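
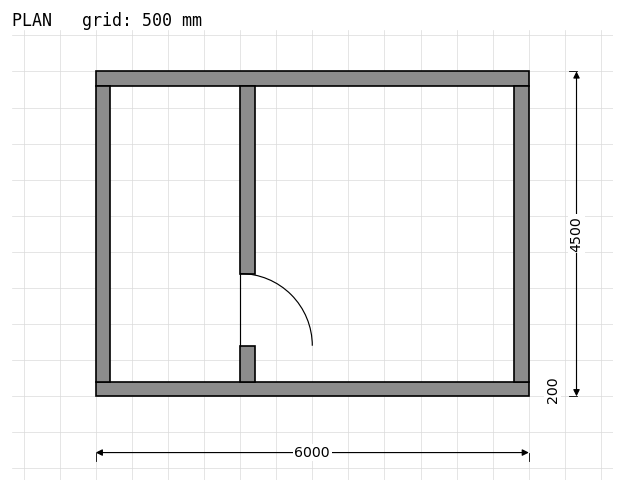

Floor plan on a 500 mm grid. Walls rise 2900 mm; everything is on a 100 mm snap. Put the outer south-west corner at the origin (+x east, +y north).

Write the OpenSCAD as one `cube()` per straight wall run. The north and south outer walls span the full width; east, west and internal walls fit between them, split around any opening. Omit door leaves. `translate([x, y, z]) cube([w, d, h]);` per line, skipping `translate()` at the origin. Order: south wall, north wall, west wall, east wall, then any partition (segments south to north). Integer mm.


cube([6000, 200, 2900]);
translate([0, 4300, 0]) cube([6000, 200, 2900]);
translate([0, 200, 0]) cube([200, 4100, 2900]);
translate([5800, 200, 0]) cube([200, 4100, 2900]);
translate([2000, 200, 0]) cube([200, 500, 2900]);
translate([2000, 1700, 0]) cube([200, 2600, 2900]);


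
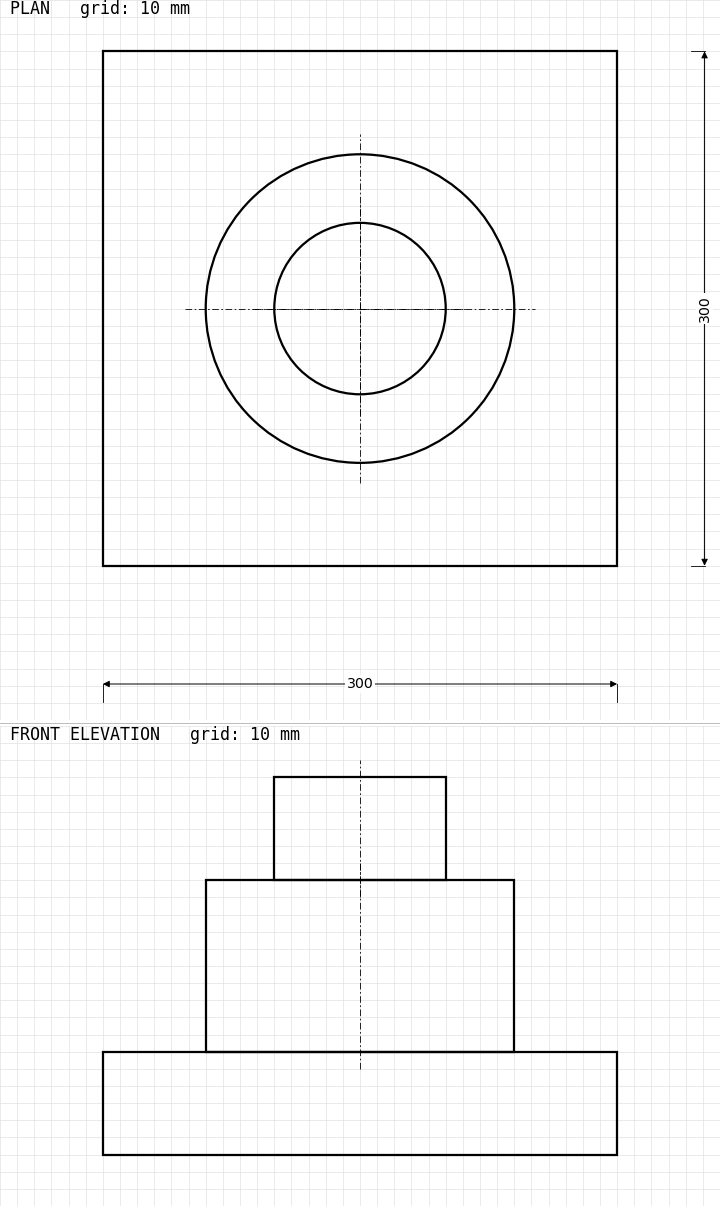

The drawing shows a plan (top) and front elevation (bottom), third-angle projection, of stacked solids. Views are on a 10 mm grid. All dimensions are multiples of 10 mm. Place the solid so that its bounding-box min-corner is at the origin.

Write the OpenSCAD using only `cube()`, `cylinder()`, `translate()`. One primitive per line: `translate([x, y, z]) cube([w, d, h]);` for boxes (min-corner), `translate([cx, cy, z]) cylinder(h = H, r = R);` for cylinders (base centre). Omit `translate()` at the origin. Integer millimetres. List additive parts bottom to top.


cube([300, 300, 60]);
translate([150, 150, 60]) cylinder(h = 100, r = 90);
translate([150, 150, 160]) cylinder(h = 60, r = 50);


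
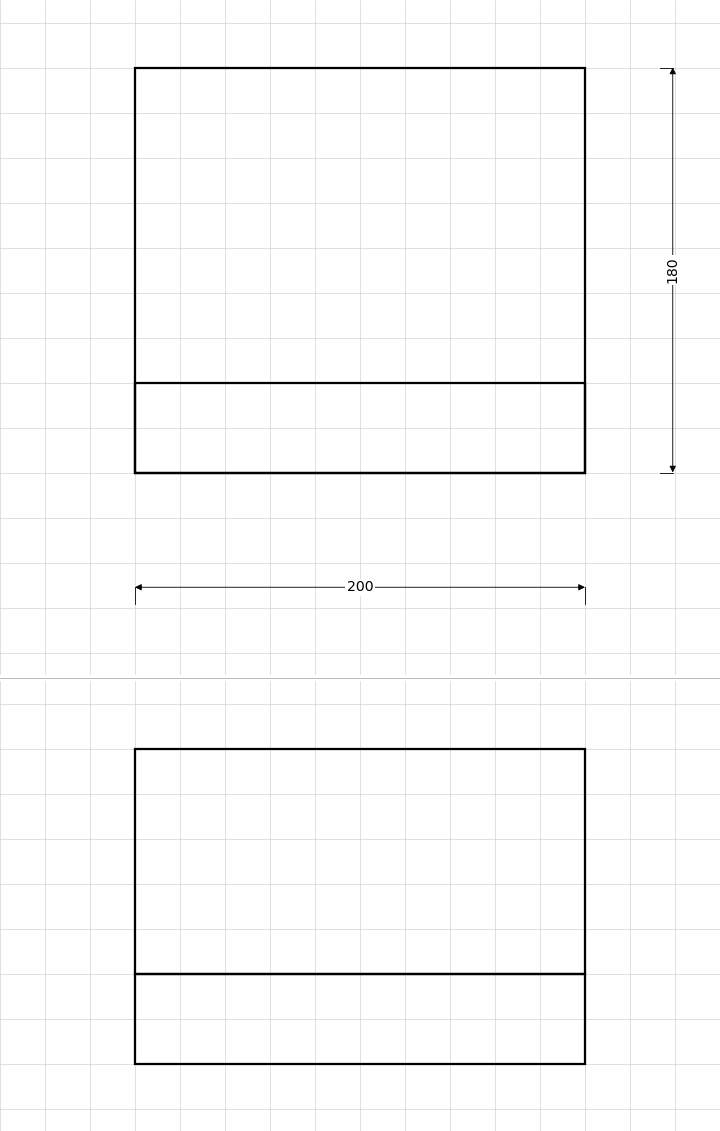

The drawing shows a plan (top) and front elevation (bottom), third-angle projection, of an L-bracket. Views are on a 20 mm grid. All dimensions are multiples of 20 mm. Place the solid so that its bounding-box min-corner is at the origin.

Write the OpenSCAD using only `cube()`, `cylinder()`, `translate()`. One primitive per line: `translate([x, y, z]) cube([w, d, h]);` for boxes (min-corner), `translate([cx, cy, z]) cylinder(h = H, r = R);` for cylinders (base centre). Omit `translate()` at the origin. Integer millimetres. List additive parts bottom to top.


cube([200, 180, 40]);
translate([0, 0, 40]) cube([200, 40, 100]);


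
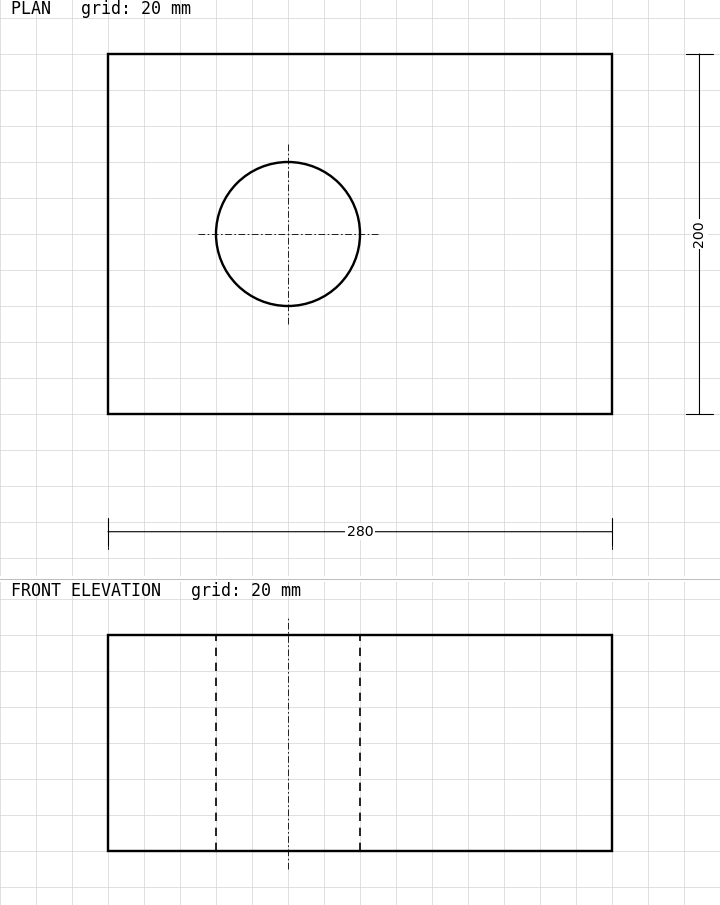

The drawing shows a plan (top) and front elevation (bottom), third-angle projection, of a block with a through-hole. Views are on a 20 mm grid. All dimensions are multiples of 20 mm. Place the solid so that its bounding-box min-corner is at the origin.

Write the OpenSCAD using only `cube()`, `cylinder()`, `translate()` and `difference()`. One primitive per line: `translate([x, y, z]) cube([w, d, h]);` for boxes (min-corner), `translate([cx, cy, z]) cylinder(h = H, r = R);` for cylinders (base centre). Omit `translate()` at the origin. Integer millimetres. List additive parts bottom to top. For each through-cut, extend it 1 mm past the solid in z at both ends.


difference() {
  cube([280, 200, 120]);
  translate([100, 100, -1]) cylinder(h = 122, r = 40);
}


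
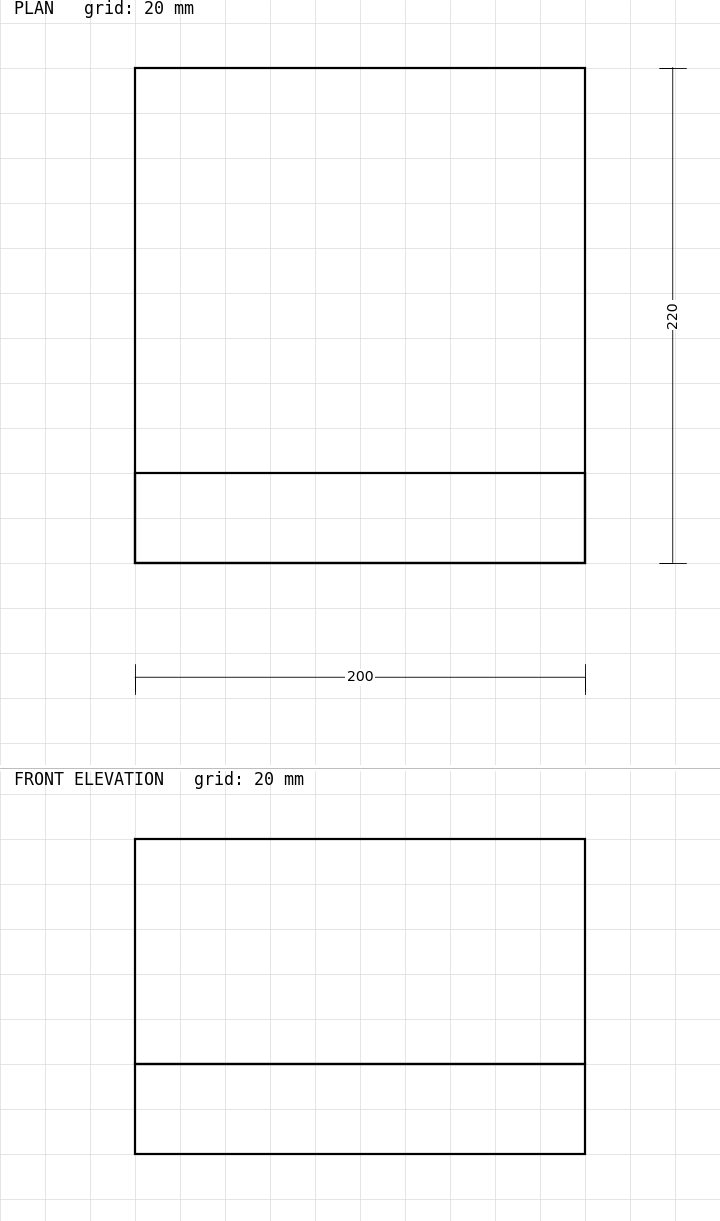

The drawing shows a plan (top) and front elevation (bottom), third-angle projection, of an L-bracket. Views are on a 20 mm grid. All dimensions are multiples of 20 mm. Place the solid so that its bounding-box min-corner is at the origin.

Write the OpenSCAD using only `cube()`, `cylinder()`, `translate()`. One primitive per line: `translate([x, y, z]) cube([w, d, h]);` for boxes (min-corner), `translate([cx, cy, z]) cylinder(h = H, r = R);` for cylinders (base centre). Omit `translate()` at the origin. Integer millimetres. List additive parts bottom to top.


cube([200, 220, 40]);
translate([0, 0, 40]) cube([200, 40, 100]);


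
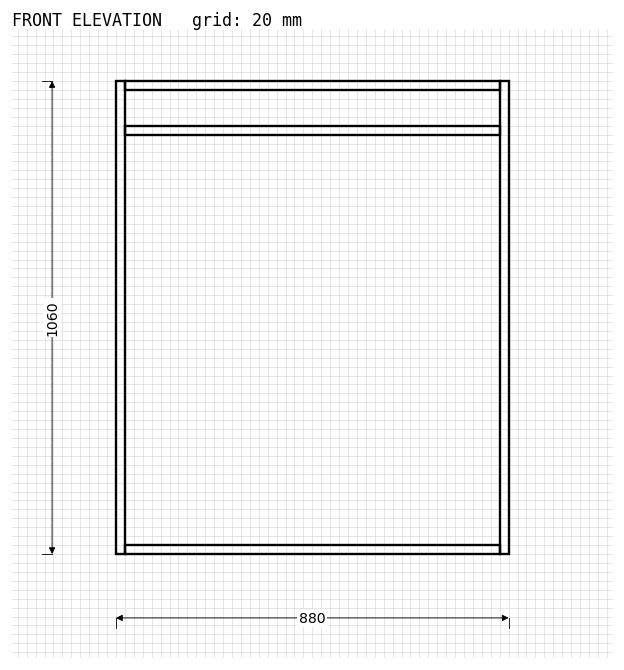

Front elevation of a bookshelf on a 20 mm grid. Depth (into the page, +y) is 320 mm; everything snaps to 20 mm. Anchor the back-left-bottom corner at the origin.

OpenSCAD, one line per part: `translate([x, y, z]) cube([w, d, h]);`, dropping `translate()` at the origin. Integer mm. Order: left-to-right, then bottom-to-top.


cube([20, 320, 1060]);
translate([20, 0, 0]) cube([840, 320, 20]);
translate([20, 0, 940]) cube([840, 320, 20]);
translate([20, 0, 1040]) cube([840, 320, 20]);
translate([860, 0, 0]) cube([20, 320, 1060]);


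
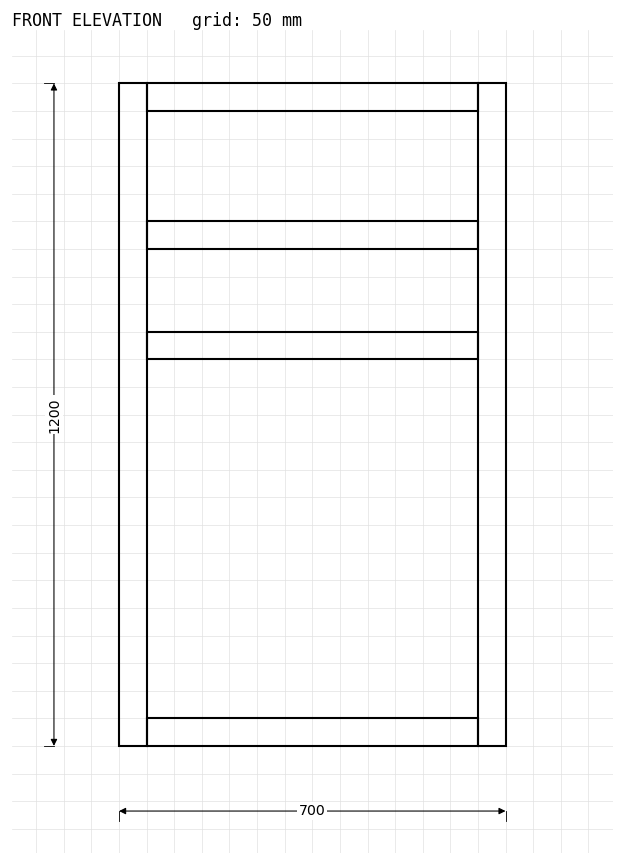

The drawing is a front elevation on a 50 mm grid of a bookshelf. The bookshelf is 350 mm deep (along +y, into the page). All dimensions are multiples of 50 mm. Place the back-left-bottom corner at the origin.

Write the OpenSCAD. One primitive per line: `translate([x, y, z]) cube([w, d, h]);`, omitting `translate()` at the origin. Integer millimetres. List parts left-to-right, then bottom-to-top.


cube([50, 350, 1200]);
translate([50, 0, 0]) cube([600, 350, 50]);
translate([50, 0, 700]) cube([600, 350, 50]);
translate([50, 0, 900]) cube([600, 350, 50]);
translate([50, 0, 1150]) cube([600, 350, 50]);
translate([650, 0, 0]) cube([50, 350, 1200]);


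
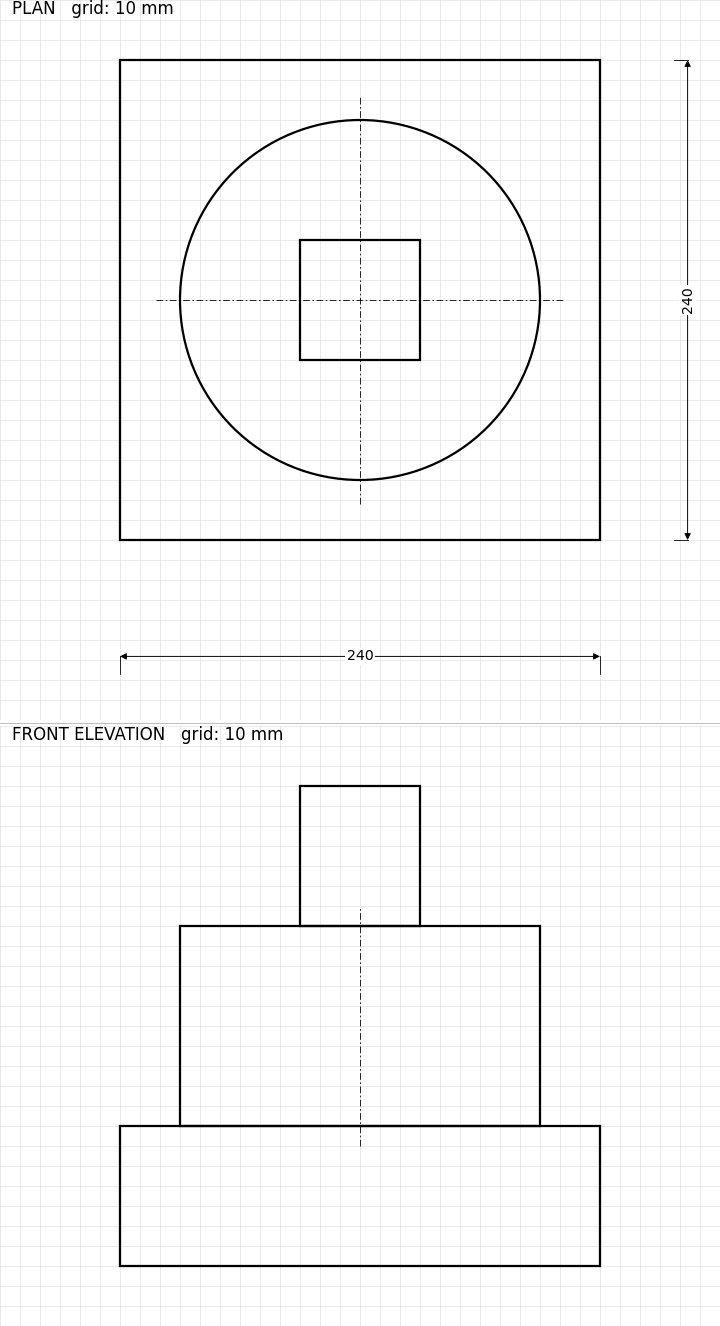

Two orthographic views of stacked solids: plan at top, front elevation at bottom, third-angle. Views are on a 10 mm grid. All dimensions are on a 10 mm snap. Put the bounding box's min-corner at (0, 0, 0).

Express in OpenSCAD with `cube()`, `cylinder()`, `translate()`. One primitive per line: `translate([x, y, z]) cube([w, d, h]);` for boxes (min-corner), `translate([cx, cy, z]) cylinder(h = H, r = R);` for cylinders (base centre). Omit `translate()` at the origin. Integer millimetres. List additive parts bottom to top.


cube([240, 240, 70]);
translate([120, 120, 70]) cylinder(h = 100, r = 90);
translate([90, 90, 170]) cube([60, 60, 70]);


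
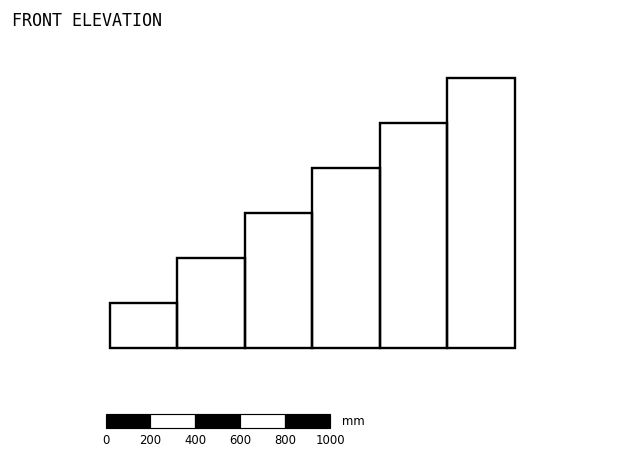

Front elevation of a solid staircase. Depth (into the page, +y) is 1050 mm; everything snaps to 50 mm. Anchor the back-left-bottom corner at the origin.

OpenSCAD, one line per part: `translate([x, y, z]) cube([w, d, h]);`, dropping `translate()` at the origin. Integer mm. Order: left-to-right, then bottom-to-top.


cube([300, 1050, 200]);
translate([300, 0, 0]) cube([300, 1050, 400]);
translate([600, 0, 0]) cube([300, 1050, 600]);
translate([900, 0, 0]) cube([300, 1050, 800]);
translate([1200, 0, 0]) cube([300, 1050, 1000]);
translate([1500, 0, 0]) cube([300, 1050, 1200]);


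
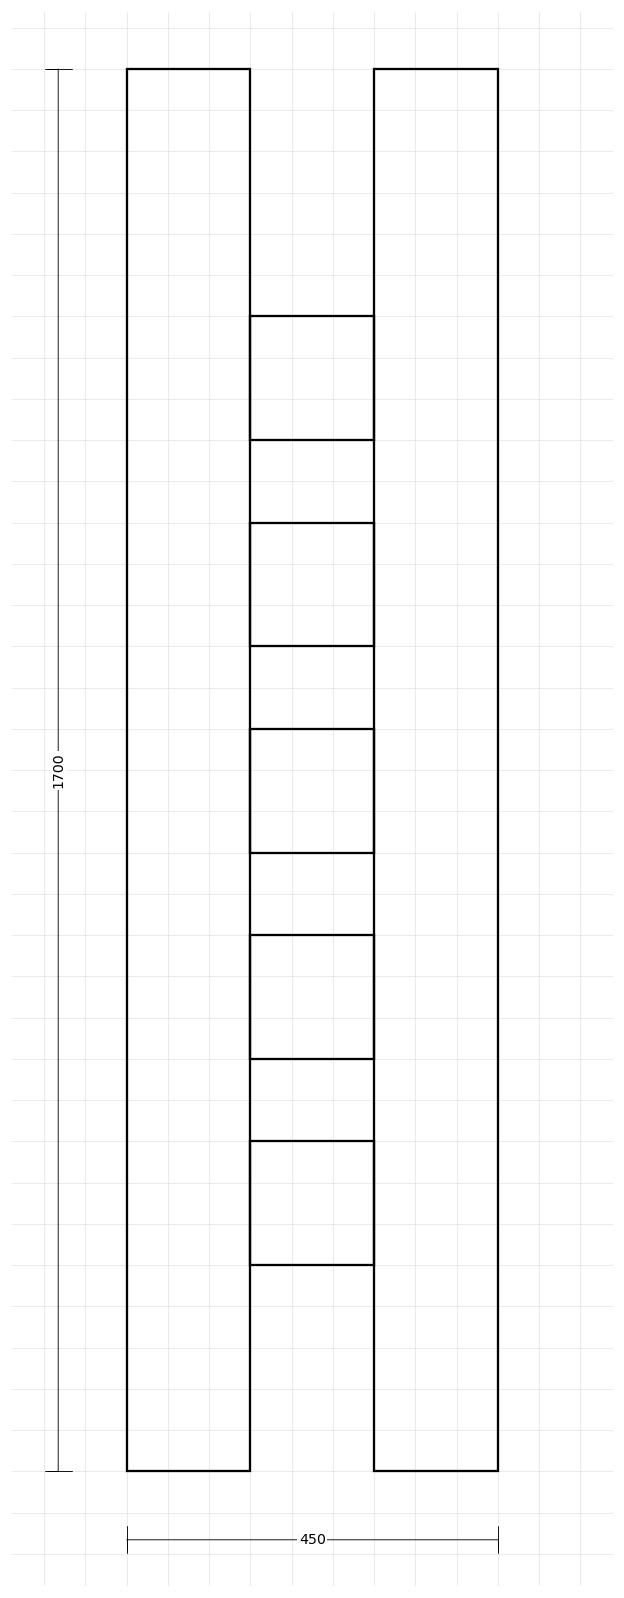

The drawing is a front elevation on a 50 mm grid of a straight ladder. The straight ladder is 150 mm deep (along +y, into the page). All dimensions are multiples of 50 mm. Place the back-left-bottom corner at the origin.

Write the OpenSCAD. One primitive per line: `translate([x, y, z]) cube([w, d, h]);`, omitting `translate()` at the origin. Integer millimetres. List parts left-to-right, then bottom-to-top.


cube([150, 150, 1700]);
translate([150, 0, 250]) cube([150, 150, 150]);
translate([150, 0, 500]) cube([150, 150, 150]);
translate([150, 0, 750]) cube([150, 150, 150]);
translate([150, 0, 1000]) cube([150, 150, 150]);
translate([150, 0, 1250]) cube([150, 150, 150]);
translate([300, 0, 0]) cube([150, 150, 1700]);


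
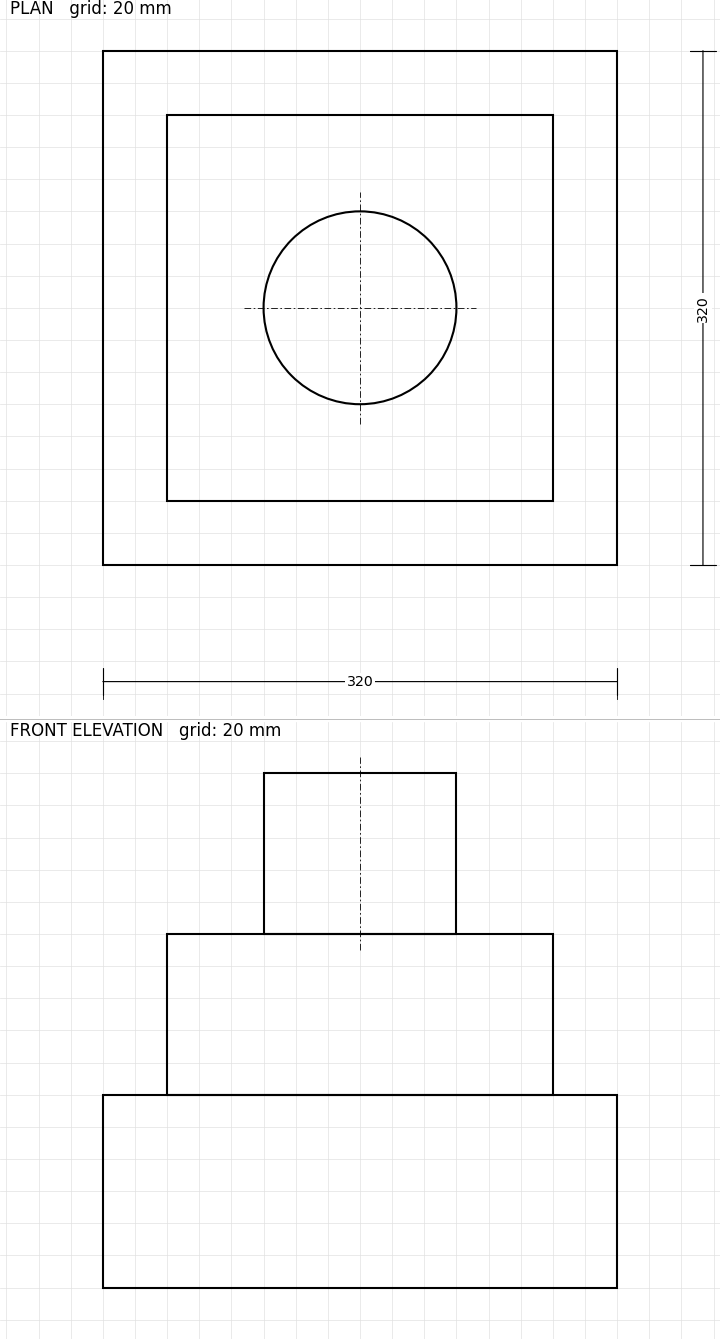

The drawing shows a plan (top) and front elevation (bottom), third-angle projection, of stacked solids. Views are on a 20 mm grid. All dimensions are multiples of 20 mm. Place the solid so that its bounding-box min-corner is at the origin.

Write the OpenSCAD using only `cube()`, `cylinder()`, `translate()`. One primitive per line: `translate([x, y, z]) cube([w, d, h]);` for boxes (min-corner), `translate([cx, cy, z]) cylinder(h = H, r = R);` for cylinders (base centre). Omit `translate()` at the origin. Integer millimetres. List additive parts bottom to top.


cube([320, 320, 120]);
translate([40, 40, 120]) cube([240, 240, 100]);
translate([160, 160, 220]) cylinder(h = 100, r = 60);


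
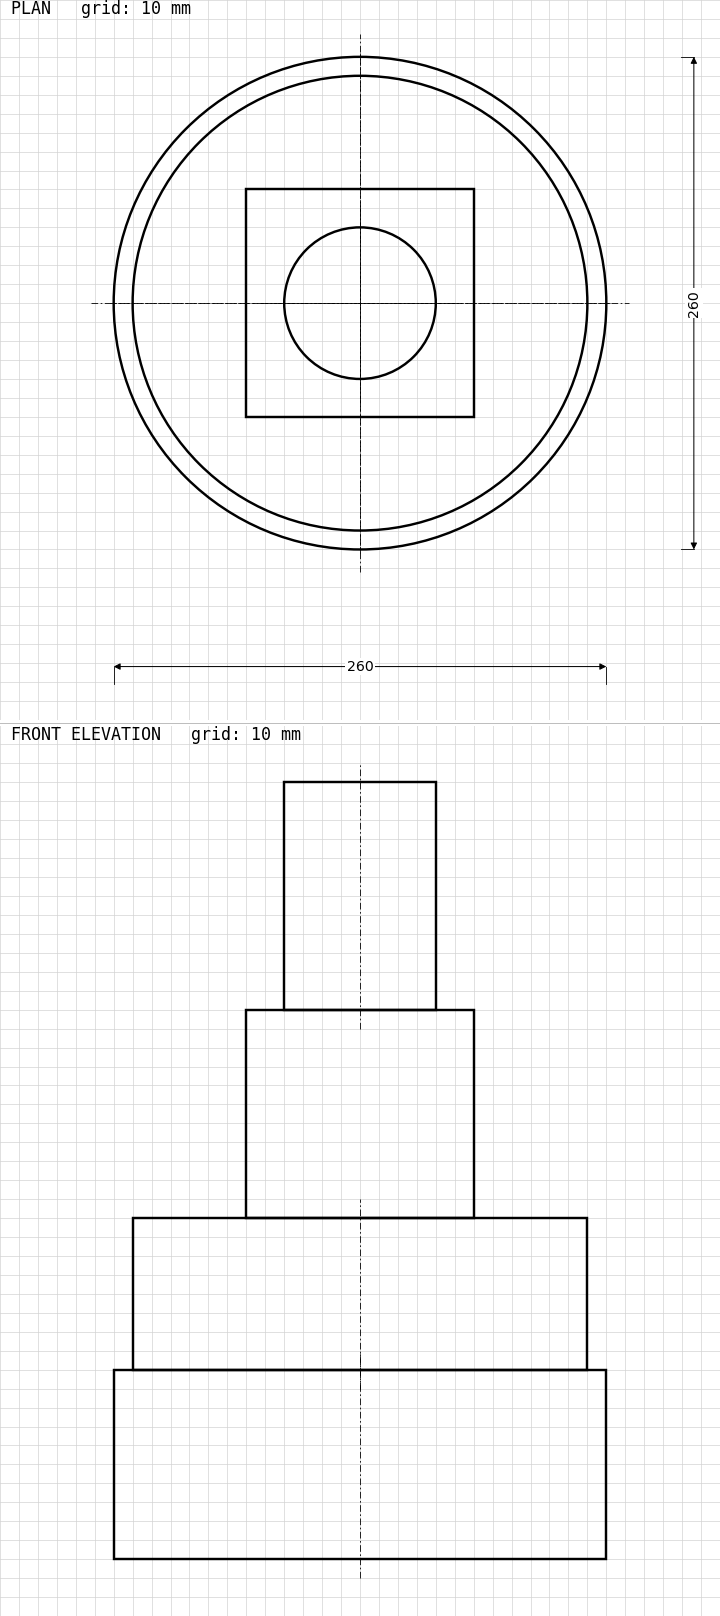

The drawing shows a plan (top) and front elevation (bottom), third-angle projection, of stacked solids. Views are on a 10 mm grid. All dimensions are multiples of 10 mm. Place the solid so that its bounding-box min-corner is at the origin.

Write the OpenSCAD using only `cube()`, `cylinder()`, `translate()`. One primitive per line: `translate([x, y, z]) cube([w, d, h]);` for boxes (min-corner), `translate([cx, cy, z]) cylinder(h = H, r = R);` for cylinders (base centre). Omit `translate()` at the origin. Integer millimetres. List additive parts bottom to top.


translate([130, 130, 0]) cylinder(h = 100, r = 130);
translate([130, 130, 100]) cylinder(h = 80, r = 120);
translate([70, 70, 180]) cube([120, 120, 110]);
translate([130, 130, 290]) cylinder(h = 120, r = 40);


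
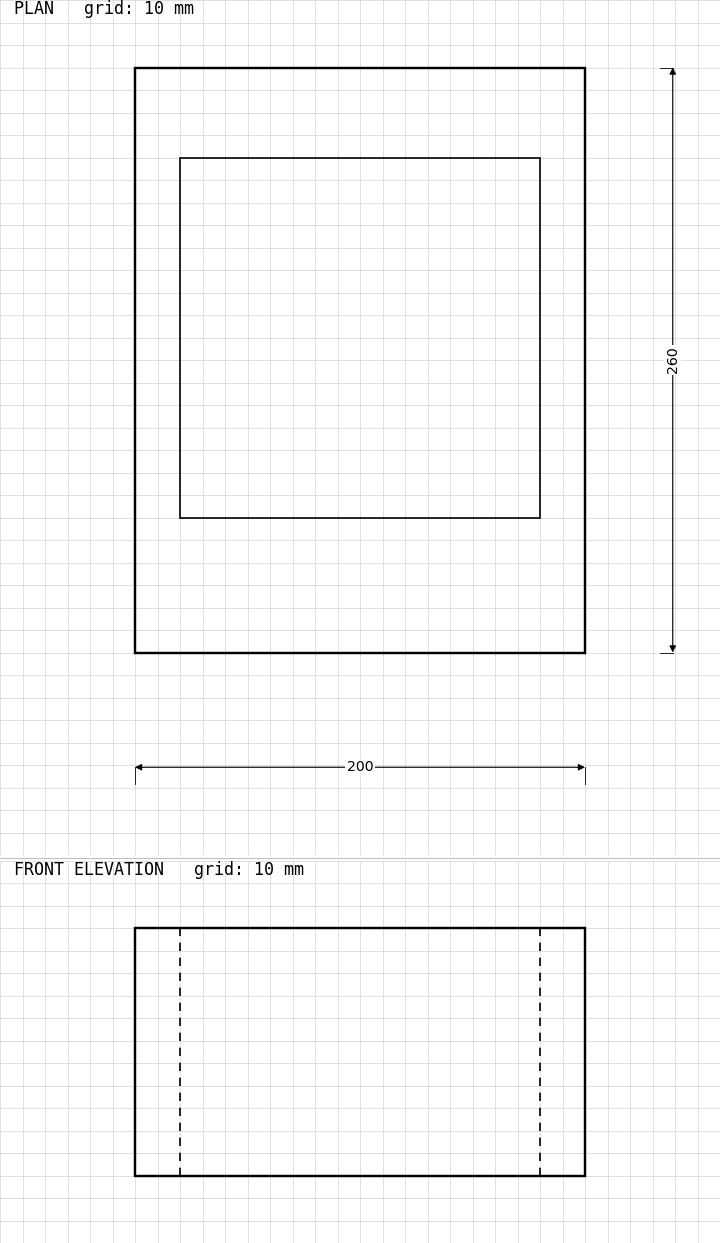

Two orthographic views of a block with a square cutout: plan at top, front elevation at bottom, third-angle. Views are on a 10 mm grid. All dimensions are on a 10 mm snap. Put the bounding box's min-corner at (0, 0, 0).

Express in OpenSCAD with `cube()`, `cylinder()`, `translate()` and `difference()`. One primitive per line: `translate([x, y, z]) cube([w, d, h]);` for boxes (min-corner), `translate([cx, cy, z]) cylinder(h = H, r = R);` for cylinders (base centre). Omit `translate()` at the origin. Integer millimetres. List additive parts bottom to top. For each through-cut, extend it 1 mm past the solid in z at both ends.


difference() {
  cube([200, 260, 110]);
  translate([20, 60, -1]) cube([160, 160, 112]);
}


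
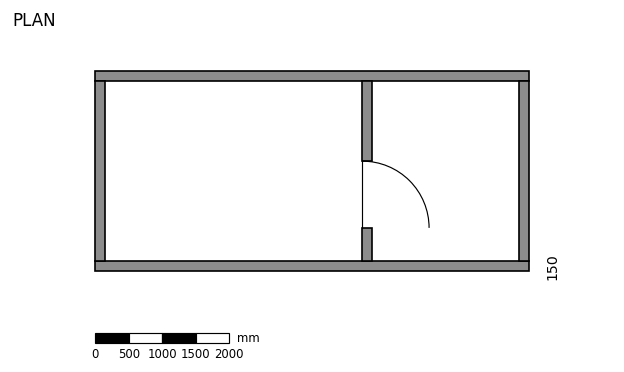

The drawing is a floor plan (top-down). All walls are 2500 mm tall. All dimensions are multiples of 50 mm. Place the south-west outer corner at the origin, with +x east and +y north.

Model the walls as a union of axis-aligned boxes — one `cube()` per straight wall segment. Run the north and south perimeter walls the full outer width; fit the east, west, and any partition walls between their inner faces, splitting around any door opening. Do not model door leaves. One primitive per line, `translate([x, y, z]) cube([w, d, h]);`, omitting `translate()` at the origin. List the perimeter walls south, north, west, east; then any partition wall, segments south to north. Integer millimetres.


cube([6500, 150, 2500]);
translate([0, 2850, 0]) cube([6500, 150, 2500]);
translate([0, 150, 0]) cube([150, 2700, 2500]);
translate([6350, 150, 0]) cube([150, 2700, 2500]);
translate([4000, 150, 0]) cube([150, 500, 2500]);
translate([4000, 1650, 0]) cube([150, 1200, 2500]);


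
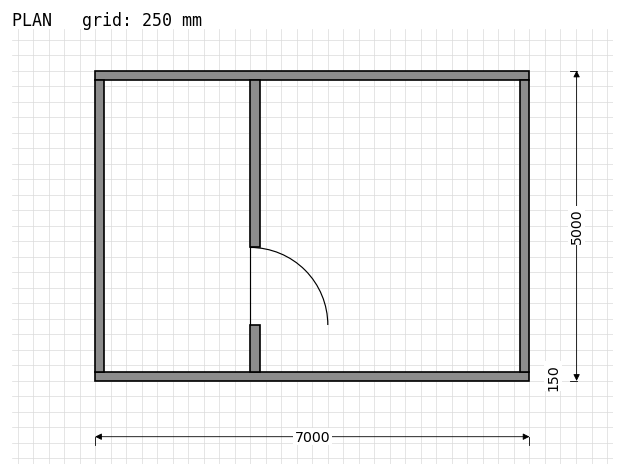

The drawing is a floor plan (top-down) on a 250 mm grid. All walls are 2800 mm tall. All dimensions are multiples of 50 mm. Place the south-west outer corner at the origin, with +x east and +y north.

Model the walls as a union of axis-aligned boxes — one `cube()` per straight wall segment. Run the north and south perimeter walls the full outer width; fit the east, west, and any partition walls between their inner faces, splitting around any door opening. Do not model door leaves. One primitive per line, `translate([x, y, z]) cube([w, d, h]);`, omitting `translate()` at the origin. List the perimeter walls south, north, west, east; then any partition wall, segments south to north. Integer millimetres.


cube([7000, 150, 2800]);
translate([0, 4850, 0]) cube([7000, 150, 2800]);
translate([0, 150, 0]) cube([150, 4700, 2800]);
translate([6850, 150, 0]) cube([150, 4700, 2800]);
translate([2500, 150, 0]) cube([150, 750, 2800]);
translate([2500, 2150, 0]) cube([150, 2700, 2800]);


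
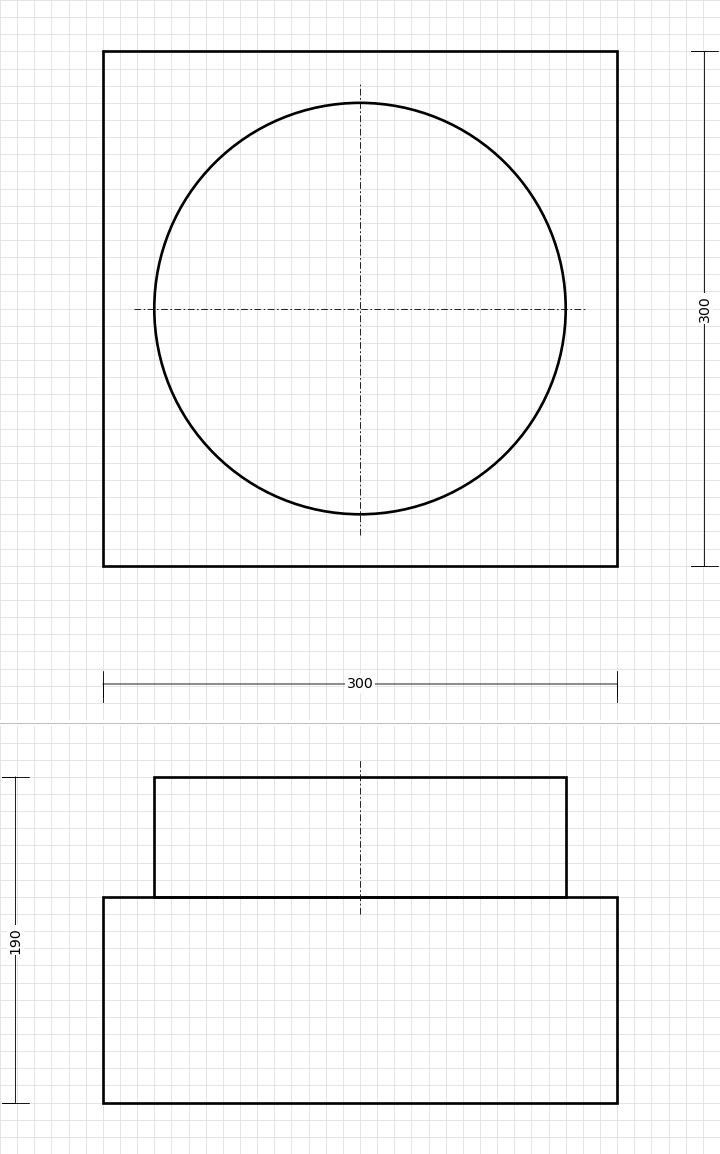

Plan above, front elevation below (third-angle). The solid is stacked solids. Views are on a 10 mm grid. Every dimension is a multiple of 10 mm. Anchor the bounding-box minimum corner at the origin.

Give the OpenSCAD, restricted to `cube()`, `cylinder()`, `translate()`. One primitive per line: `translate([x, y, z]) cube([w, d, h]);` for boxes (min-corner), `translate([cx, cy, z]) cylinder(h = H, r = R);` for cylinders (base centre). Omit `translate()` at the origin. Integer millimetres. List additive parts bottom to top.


cube([300, 300, 120]);
translate([150, 150, 120]) cylinder(h = 70, r = 120);


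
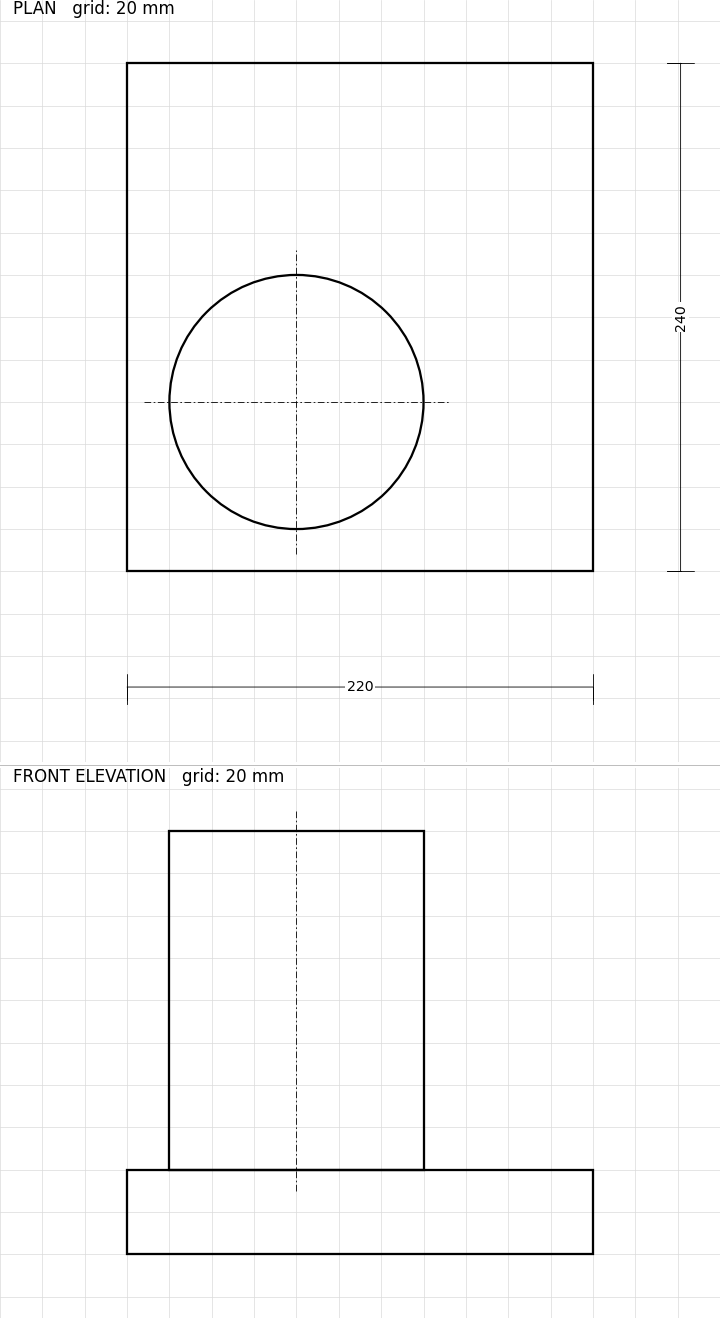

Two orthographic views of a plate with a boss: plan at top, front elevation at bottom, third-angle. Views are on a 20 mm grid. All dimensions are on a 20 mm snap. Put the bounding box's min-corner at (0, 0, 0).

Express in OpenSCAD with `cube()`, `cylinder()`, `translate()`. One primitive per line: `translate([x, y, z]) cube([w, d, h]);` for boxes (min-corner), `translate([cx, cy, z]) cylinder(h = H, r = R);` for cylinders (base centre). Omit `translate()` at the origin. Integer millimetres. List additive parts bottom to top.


cube([220, 240, 40]);
translate([80, 80, 40]) cylinder(h = 160, r = 60);


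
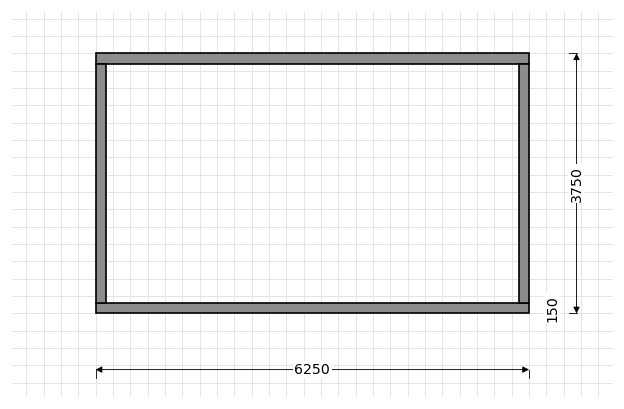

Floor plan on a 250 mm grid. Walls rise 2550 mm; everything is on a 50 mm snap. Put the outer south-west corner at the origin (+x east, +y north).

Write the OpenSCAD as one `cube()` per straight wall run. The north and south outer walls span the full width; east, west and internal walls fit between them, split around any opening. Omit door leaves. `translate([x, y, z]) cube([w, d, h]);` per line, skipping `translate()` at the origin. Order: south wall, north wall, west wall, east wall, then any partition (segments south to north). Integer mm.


cube([6250, 150, 2550]);
translate([0, 3600, 0]) cube([6250, 150, 2550]);
translate([0, 150, 0]) cube([150, 3450, 2550]);
translate([6100, 150, 0]) cube([150, 3450, 2550]);


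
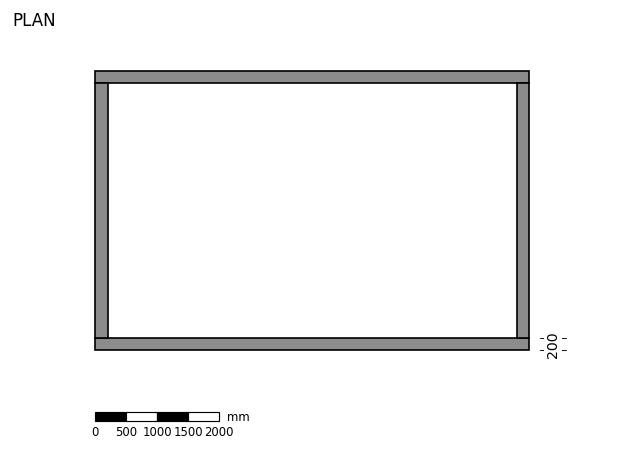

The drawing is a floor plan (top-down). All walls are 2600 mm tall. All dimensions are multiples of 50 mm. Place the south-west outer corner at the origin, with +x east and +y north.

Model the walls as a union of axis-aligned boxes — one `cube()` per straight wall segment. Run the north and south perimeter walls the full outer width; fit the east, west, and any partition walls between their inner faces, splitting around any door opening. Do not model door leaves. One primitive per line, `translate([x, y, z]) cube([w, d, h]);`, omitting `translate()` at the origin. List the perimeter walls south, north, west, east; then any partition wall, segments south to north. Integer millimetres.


cube([7000, 200, 2600]);
translate([0, 4300, 0]) cube([7000, 200, 2600]);
translate([0, 200, 0]) cube([200, 4100, 2600]);
translate([6800, 200, 0]) cube([200, 4100, 2600]);


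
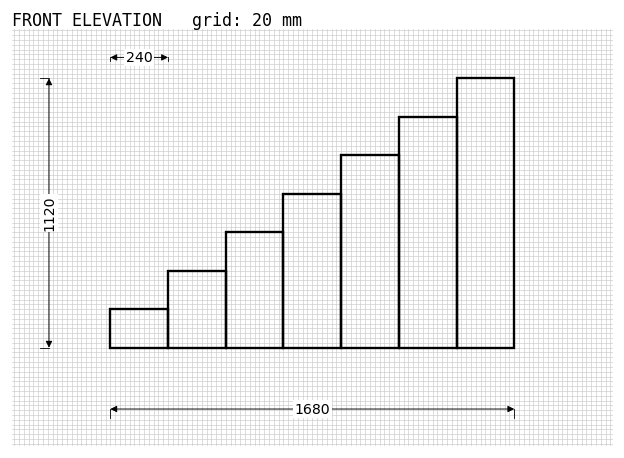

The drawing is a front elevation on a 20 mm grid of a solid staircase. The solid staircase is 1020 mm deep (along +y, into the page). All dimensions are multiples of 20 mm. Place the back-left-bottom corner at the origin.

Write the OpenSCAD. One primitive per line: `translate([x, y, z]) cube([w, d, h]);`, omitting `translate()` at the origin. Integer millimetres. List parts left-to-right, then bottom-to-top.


cube([240, 1020, 160]);
translate([240, 0, 0]) cube([240, 1020, 320]);
translate([480, 0, 0]) cube([240, 1020, 480]);
translate([720, 0, 0]) cube([240, 1020, 640]);
translate([960, 0, 0]) cube([240, 1020, 800]);
translate([1200, 0, 0]) cube([240, 1020, 960]);
translate([1440, 0, 0]) cube([240, 1020, 1120]);


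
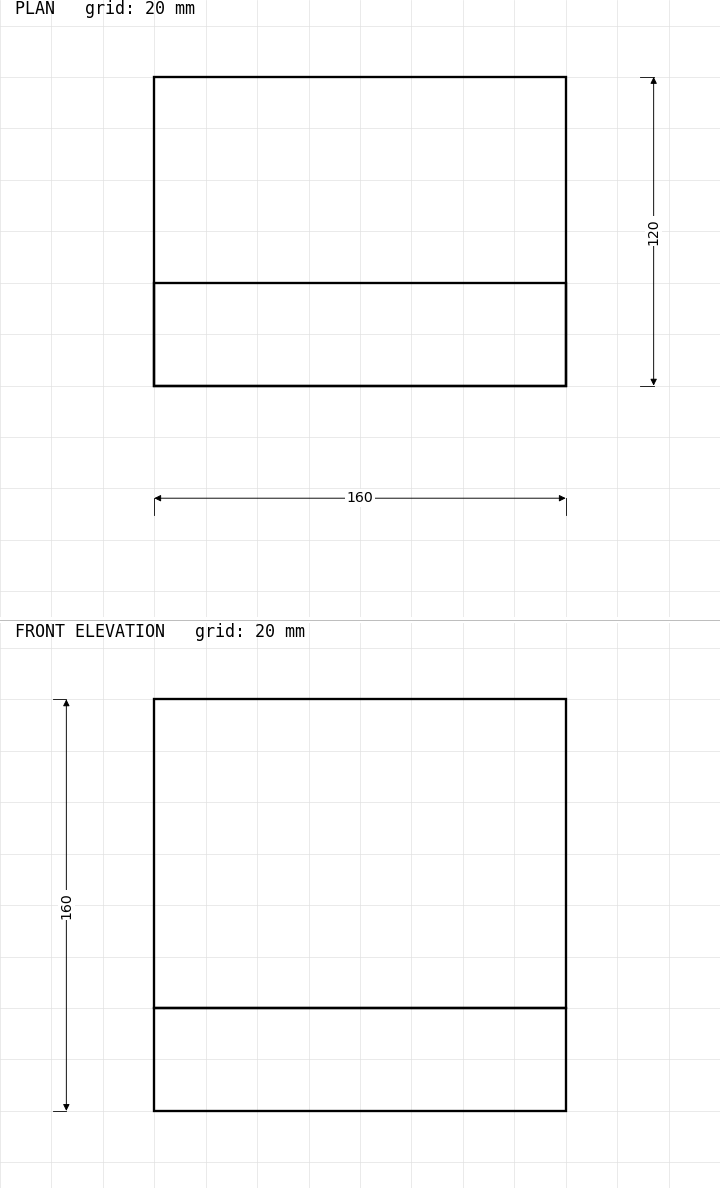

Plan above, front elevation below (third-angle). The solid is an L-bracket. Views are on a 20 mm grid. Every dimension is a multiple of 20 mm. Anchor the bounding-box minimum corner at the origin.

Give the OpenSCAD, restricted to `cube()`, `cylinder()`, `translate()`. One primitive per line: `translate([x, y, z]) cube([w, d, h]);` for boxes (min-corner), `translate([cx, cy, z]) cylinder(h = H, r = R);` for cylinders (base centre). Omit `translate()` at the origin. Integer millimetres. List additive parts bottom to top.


cube([160, 120, 40]);
translate([0, 0, 40]) cube([160, 40, 120]);


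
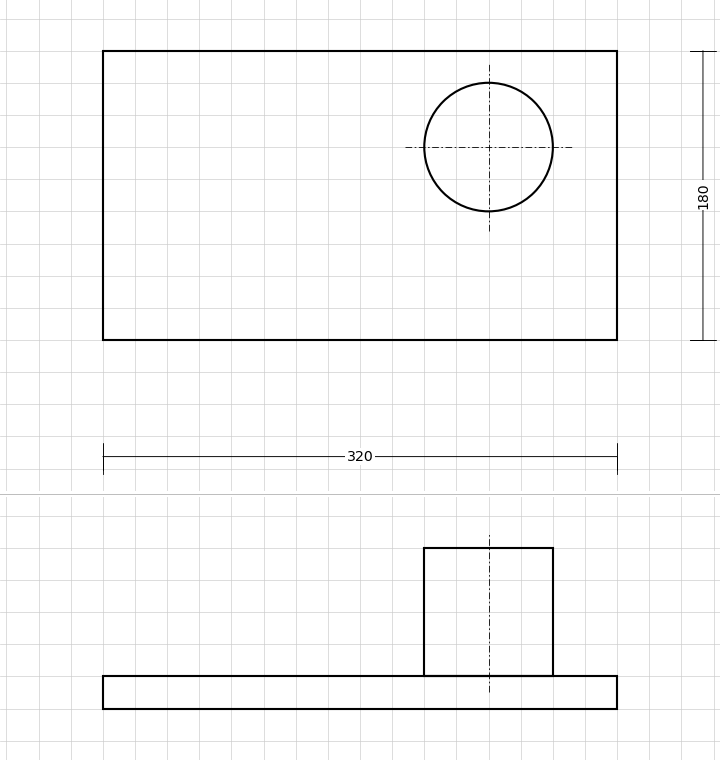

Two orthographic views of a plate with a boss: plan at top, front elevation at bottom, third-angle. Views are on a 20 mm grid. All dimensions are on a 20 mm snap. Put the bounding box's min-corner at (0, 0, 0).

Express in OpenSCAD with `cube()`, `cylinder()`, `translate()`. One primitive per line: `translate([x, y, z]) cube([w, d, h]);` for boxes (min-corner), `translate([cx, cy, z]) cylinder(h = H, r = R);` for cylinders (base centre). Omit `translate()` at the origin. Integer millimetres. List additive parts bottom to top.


cube([320, 180, 20]);
translate([240, 120, 20]) cylinder(h = 80, r = 40);


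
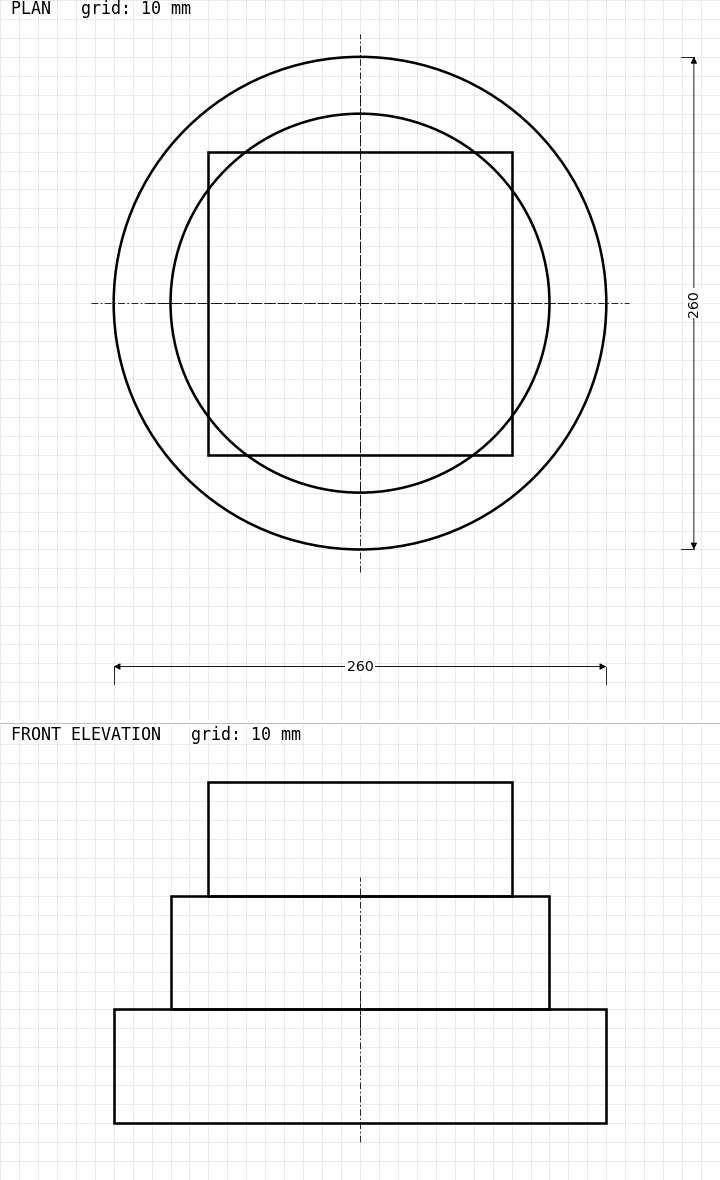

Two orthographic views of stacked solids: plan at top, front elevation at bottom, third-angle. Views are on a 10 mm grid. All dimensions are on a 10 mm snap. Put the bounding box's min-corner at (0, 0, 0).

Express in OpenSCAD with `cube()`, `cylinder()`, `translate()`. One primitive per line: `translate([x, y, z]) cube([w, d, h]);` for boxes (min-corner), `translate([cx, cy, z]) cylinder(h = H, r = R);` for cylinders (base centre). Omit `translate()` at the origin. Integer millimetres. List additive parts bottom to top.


translate([130, 130, 0]) cylinder(h = 60, r = 130);
translate([130, 130, 60]) cylinder(h = 60, r = 100);
translate([50, 50, 120]) cube([160, 160, 60]);


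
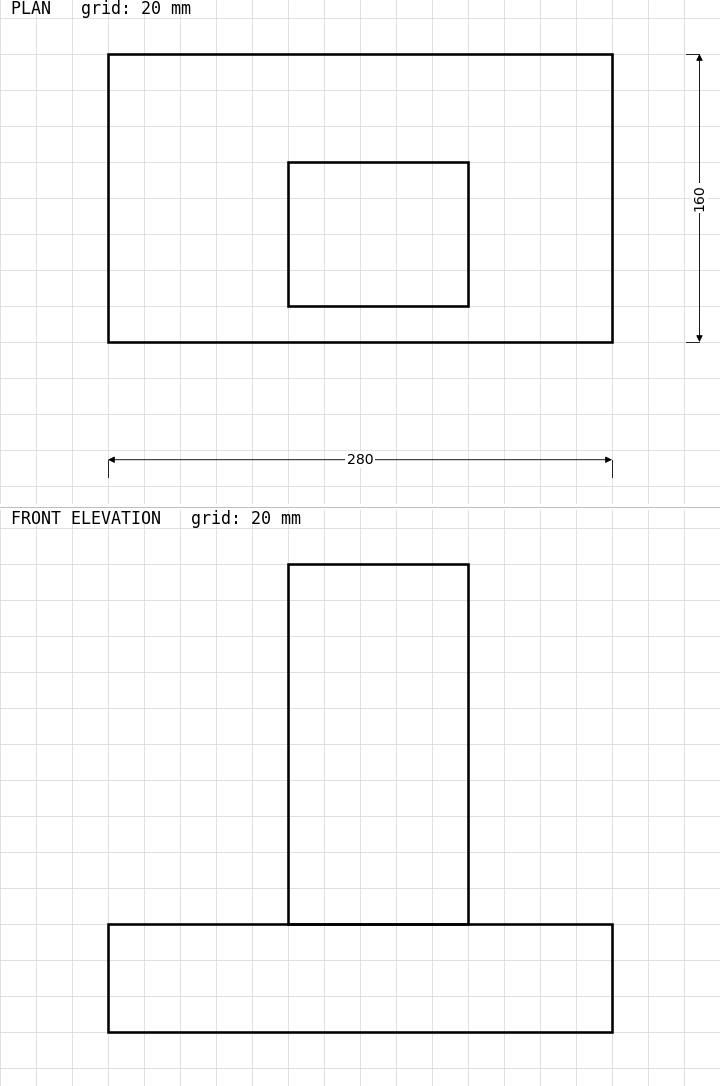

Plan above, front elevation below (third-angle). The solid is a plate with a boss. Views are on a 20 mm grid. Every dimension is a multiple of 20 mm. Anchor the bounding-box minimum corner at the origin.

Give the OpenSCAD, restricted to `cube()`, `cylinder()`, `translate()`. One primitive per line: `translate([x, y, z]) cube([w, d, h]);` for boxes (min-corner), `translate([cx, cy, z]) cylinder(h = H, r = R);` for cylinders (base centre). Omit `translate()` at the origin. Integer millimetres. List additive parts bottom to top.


cube([280, 160, 60]);
translate([100, 20, 60]) cube([100, 80, 200]);


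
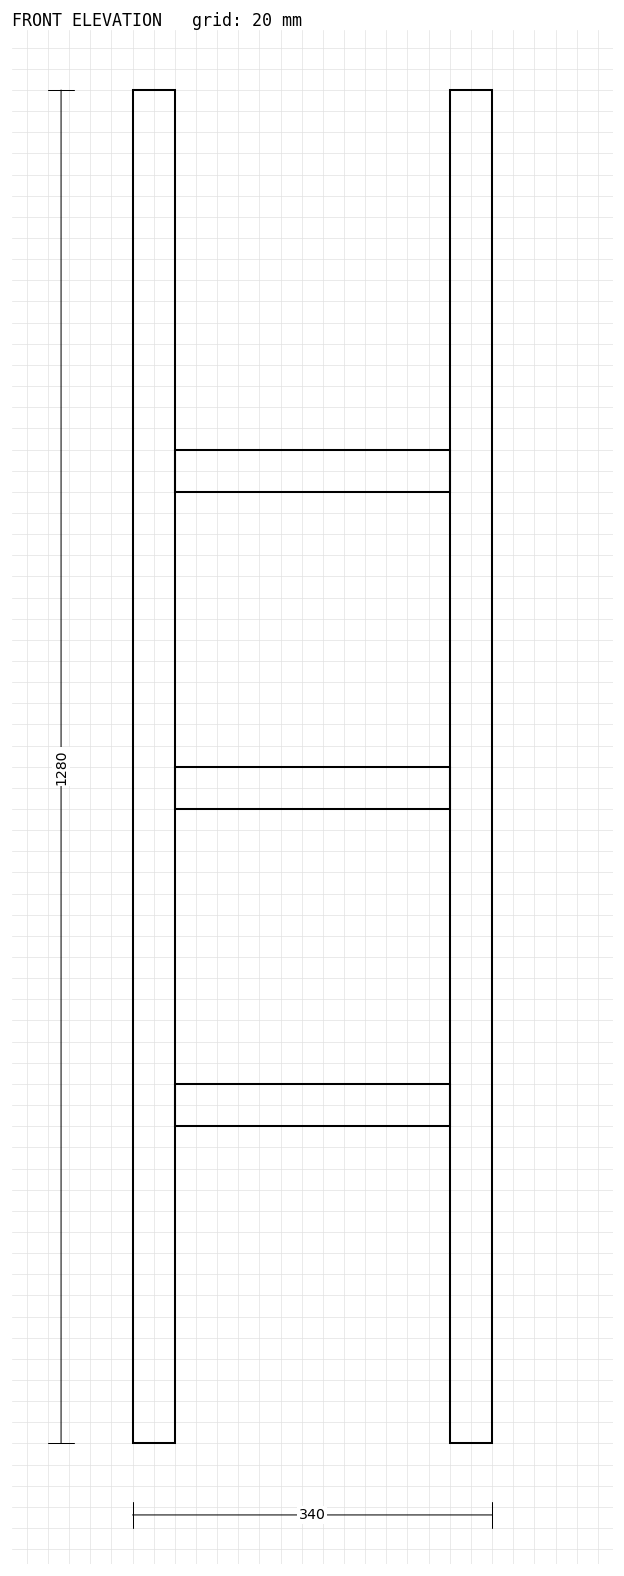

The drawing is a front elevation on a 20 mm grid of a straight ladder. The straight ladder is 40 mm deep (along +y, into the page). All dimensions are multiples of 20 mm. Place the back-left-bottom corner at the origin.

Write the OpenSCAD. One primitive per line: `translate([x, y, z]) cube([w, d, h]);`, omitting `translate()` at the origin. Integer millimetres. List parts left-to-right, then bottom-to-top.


cube([40, 40, 1280]);
translate([40, 0, 300]) cube([260, 40, 40]);
translate([40, 0, 600]) cube([260, 40, 40]);
translate([40, 0, 900]) cube([260, 40, 40]);
translate([300, 0, 0]) cube([40, 40, 1280]);


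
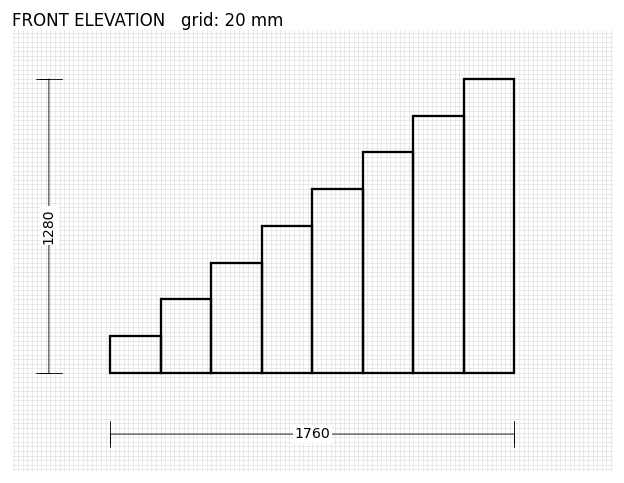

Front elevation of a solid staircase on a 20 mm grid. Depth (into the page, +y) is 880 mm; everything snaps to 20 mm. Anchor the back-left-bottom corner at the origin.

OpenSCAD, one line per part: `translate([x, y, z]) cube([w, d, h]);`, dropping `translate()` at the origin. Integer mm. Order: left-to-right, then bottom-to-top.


cube([220, 880, 160]);
translate([220, 0, 0]) cube([220, 880, 320]);
translate([440, 0, 0]) cube([220, 880, 480]);
translate([660, 0, 0]) cube([220, 880, 640]);
translate([880, 0, 0]) cube([220, 880, 800]);
translate([1100, 0, 0]) cube([220, 880, 960]);
translate([1320, 0, 0]) cube([220, 880, 1120]);
translate([1540, 0, 0]) cube([220, 880, 1280]);


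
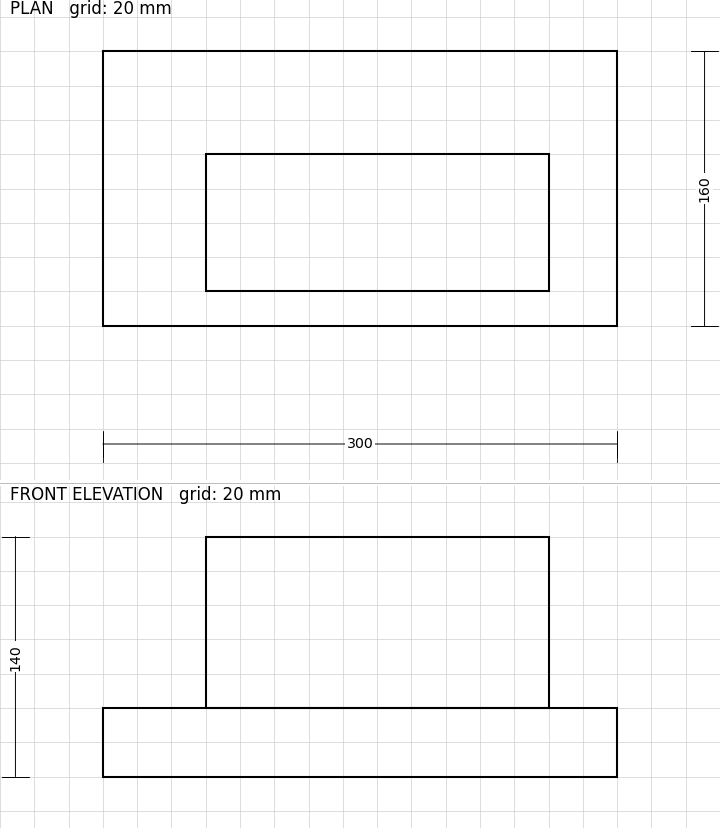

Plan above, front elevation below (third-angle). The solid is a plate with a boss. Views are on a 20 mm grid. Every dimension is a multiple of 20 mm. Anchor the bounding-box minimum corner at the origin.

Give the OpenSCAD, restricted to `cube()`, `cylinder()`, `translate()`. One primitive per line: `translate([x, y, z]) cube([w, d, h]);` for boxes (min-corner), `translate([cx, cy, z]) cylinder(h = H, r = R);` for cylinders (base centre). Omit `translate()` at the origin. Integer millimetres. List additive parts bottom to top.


cube([300, 160, 40]);
translate([60, 20, 40]) cube([200, 80, 100]);


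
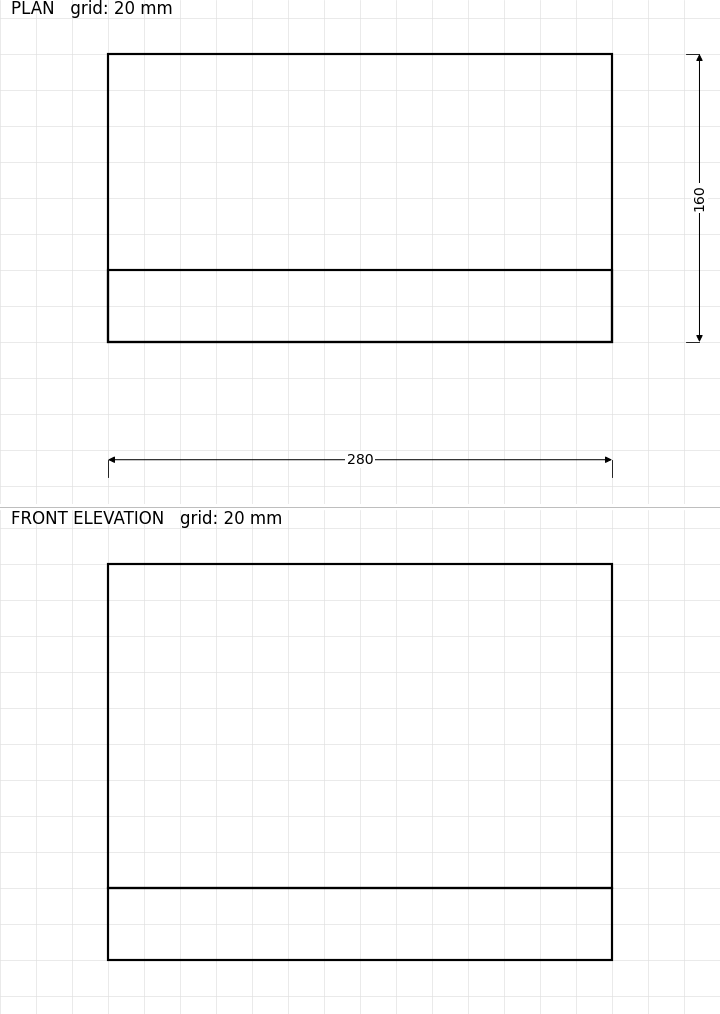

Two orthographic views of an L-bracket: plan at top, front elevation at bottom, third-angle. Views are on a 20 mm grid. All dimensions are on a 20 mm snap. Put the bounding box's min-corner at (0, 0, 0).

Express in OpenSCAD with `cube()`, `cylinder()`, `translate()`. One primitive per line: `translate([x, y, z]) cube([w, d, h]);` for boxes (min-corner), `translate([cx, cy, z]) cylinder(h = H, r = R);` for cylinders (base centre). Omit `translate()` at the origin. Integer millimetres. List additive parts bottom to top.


cube([280, 160, 40]);
translate([0, 0, 40]) cube([280, 40, 180]);


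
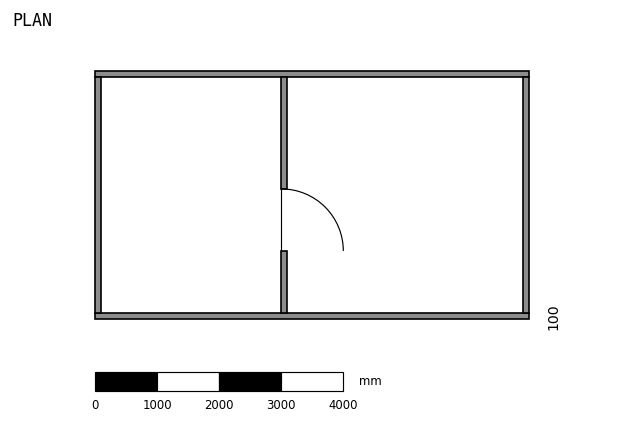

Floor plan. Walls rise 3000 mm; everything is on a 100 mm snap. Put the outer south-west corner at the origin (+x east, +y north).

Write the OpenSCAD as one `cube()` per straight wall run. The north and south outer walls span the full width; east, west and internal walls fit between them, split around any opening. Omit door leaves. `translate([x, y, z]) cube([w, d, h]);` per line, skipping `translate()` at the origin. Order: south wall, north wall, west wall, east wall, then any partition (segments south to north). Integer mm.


cube([7000, 100, 3000]);
translate([0, 3900, 0]) cube([7000, 100, 3000]);
translate([0, 100, 0]) cube([100, 3800, 3000]);
translate([6900, 100, 0]) cube([100, 3800, 3000]);
translate([3000, 100, 0]) cube([100, 1000, 3000]);
translate([3000, 2100, 0]) cube([100, 1800, 3000]);


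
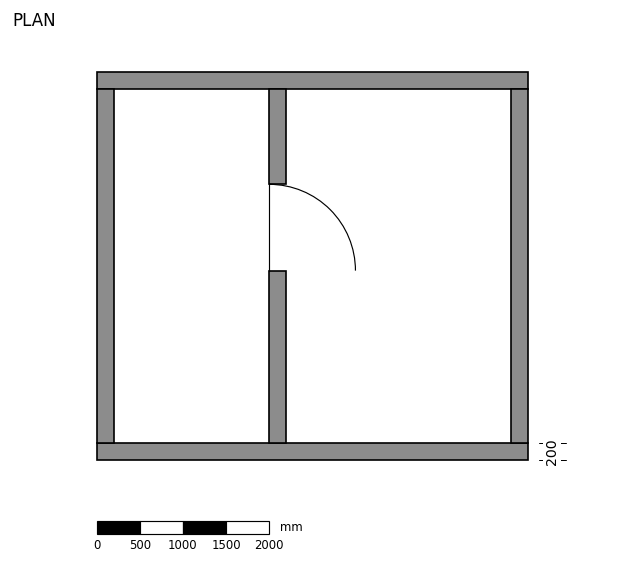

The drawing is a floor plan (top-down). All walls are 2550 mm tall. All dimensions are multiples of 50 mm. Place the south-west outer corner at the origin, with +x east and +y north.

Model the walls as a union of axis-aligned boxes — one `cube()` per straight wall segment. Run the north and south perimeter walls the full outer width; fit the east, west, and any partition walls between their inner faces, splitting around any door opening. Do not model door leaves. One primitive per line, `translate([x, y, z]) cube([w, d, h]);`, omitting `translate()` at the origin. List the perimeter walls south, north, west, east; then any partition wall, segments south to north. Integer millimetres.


cube([5000, 200, 2550]);
translate([0, 4300, 0]) cube([5000, 200, 2550]);
translate([0, 200, 0]) cube([200, 4100, 2550]);
translate([4800, 200, 0]) cube([200, 4100, 2550]);
translate([2000, 200, 0]) cube([200, 2000, 2550]);
translate([2000, 3200, 0]) cube([200, 1100, 2550]);


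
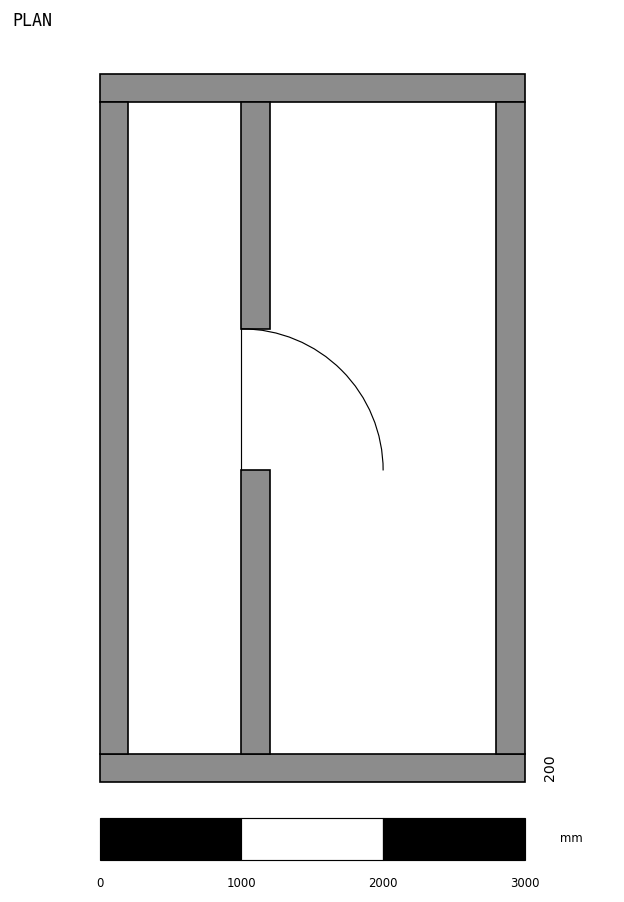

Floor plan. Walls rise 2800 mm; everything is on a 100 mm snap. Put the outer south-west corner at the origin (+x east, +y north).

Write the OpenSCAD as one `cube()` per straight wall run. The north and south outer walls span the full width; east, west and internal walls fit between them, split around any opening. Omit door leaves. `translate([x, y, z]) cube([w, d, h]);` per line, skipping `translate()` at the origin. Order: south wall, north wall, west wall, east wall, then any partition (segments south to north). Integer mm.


cube([3000, 200, 2800]);
translate([0, 4800, 0]) cube([3000, 200, 2800]);
translate([0, 200, 0]) cube([200, 4600, 2800]);
translate([2800, 200, 0]) cube([200, 4600, 2800]);
translate([1000, 200, 0]) cube([200, 2000, 2800]);
translate([1000, 3200, 0]) cube([200, 1600, 2800]);


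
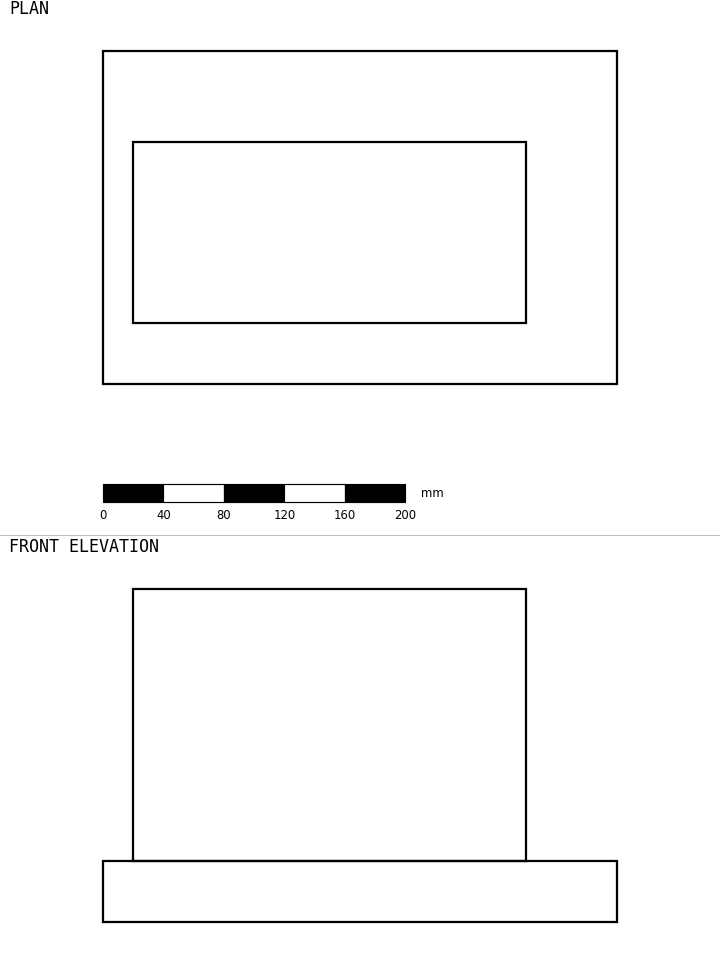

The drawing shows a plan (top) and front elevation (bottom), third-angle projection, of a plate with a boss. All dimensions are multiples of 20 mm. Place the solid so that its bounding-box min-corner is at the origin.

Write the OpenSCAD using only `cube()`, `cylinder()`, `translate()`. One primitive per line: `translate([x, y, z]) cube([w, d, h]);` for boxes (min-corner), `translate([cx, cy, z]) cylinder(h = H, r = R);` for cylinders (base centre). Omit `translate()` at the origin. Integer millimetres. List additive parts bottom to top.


cube([340, 220, 40]);
translate([20, 40, 40]) cube([260, 120, 180]);


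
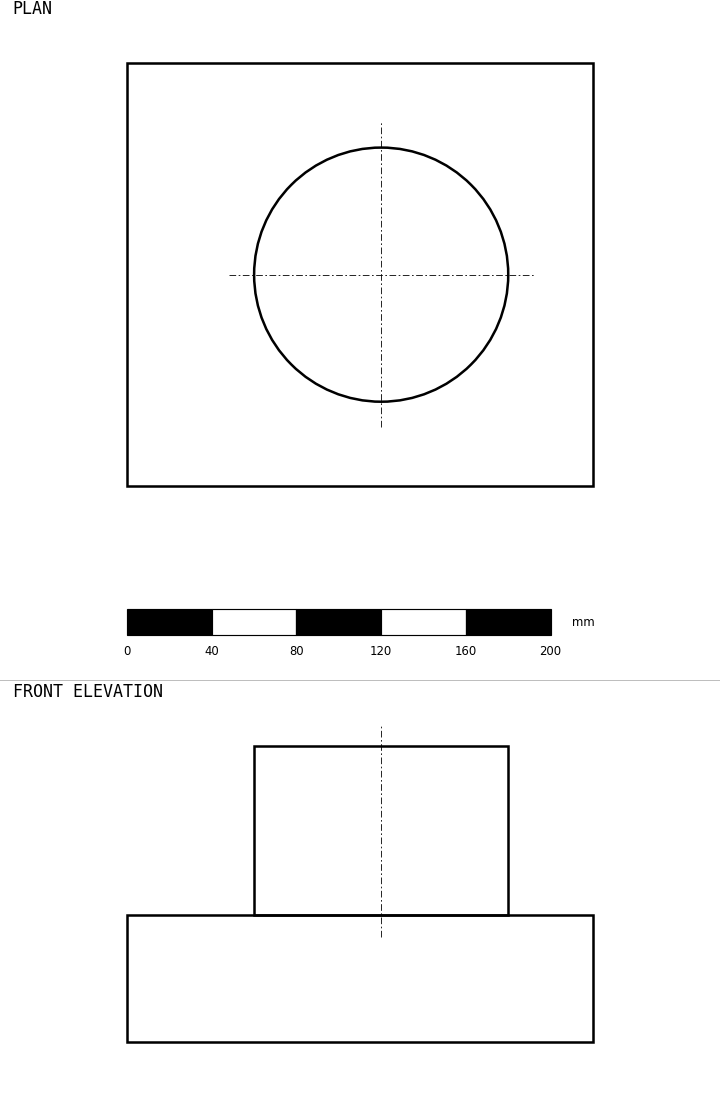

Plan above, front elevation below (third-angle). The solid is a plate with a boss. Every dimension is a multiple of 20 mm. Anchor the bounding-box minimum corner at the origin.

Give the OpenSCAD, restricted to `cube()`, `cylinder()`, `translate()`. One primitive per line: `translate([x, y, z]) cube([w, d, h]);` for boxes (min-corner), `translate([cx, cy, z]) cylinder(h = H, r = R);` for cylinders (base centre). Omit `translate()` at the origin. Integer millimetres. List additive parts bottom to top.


cube([220, 200, 60]);
translate([120, 100, 60]) cylinder(h = 80, r = 60);


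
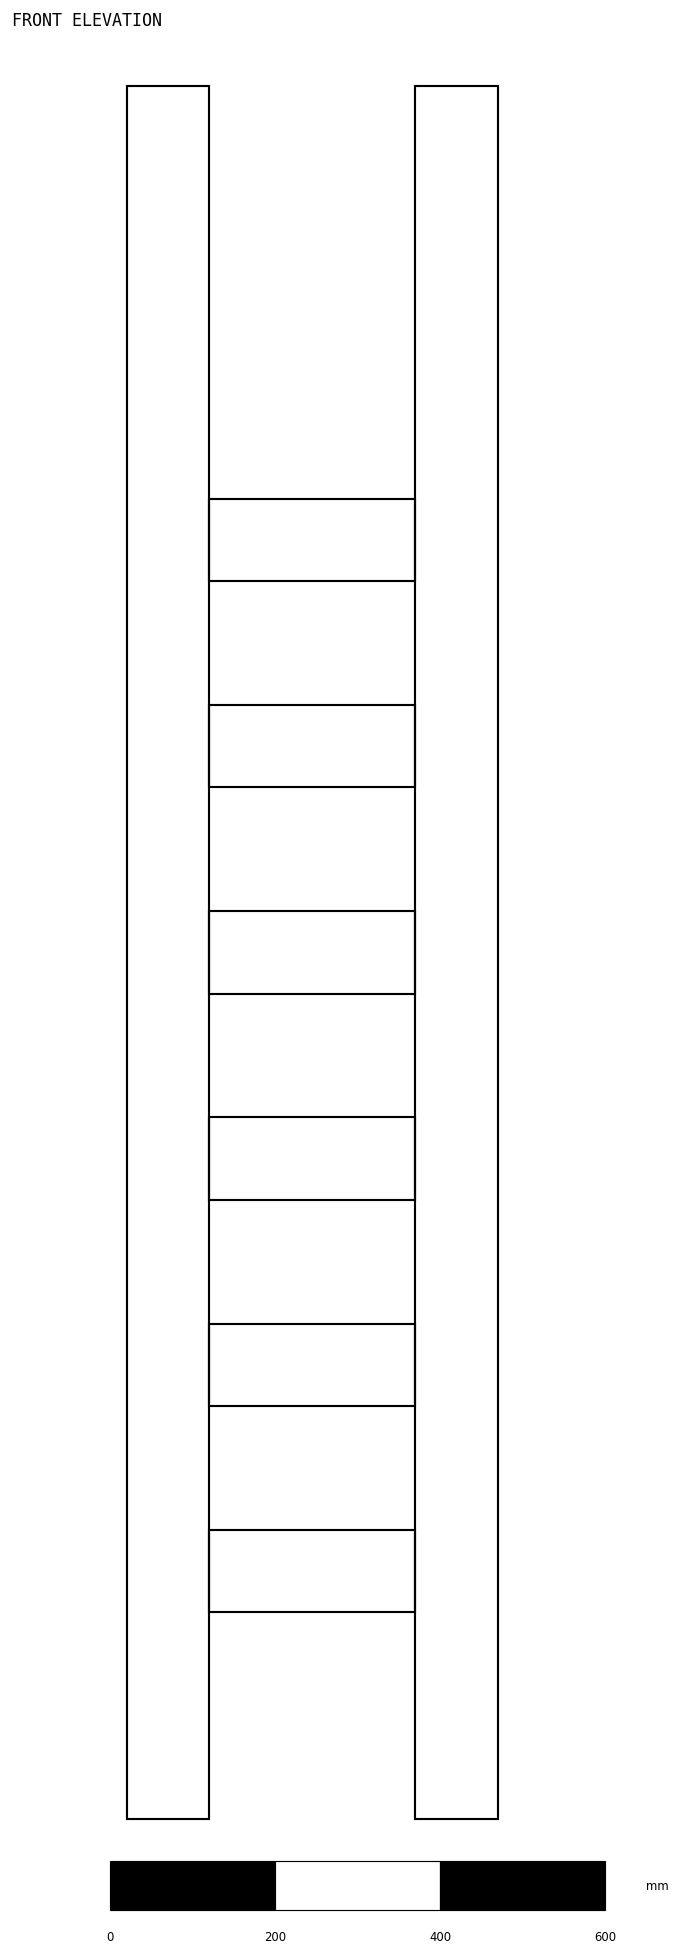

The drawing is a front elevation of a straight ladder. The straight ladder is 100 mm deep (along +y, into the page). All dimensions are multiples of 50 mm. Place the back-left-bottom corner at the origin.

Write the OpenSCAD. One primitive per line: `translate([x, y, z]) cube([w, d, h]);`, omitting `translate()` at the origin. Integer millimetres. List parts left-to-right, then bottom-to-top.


cube([100, 100, 2100]);
translate([100, 0, 250]) cube([250, 100, 100]);
translate([100, 0, 500]) cube([250, 100, 100]);
translate([100, 0, 750]) cube([250, 100, 100]);
translate([100, 0, 1000]) cube([250, 100, 100]);
translate([100, 0, 1250]) cube([250, 100, 100]);
translate([100, 0, 1500]) cube([250, 100, 100]);
translate([350, 0, 0]) cube([100, 100, 2100]);
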